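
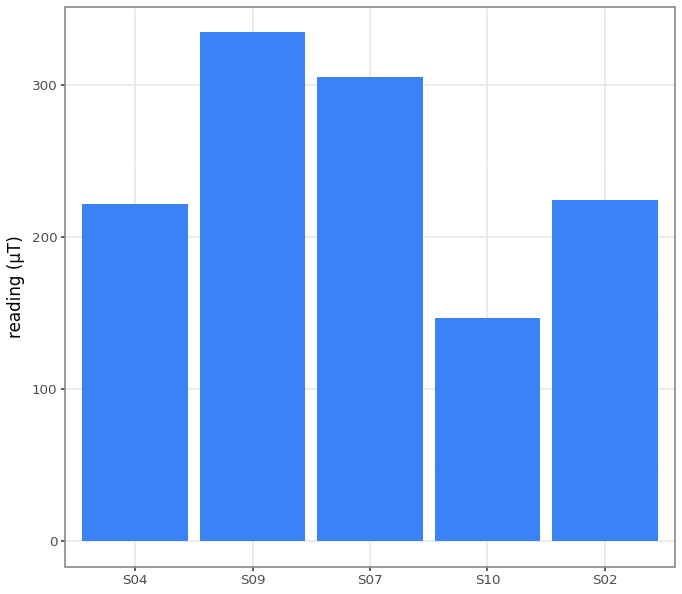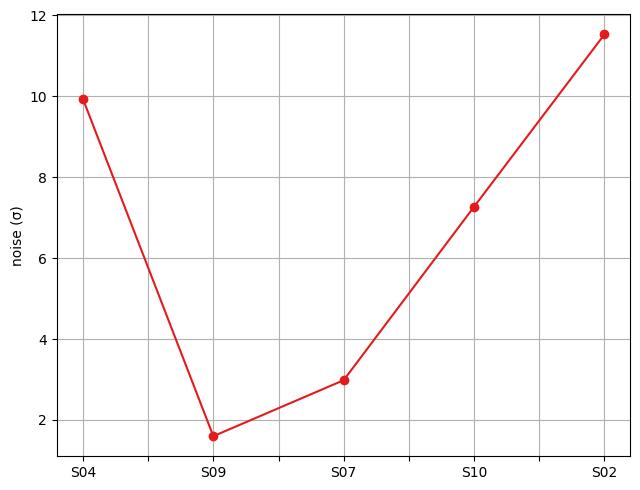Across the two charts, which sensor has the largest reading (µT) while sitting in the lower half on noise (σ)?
Chart 2 median noise (σ) ≈ 8; below-median sensors: S09, S07. Among those, S09 has the highest reading (µT) (≈ 350).

S09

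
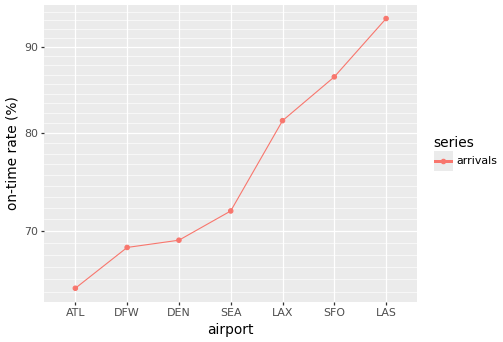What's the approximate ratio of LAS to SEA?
LAS ≈ 95, SEA ≈ 70; 95/70 ≈ 1.36.

≈ 1.36×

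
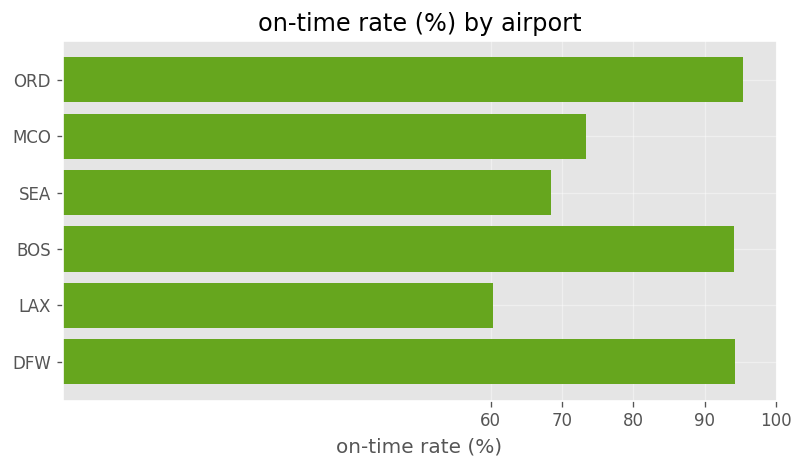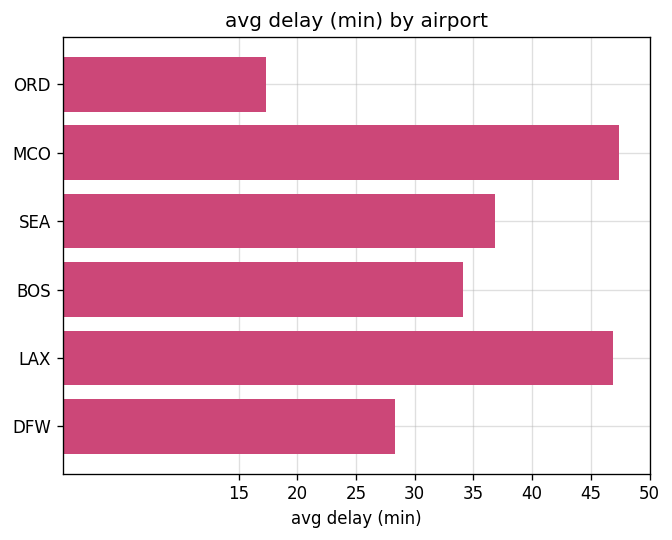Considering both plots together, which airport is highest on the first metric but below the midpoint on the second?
ORD

Chart 2 median avg delay (min) ≈ 35; below-median airports: ORD, BOS, DFW. Among those, ORD has the highest on-time rate (%) (≈ 100).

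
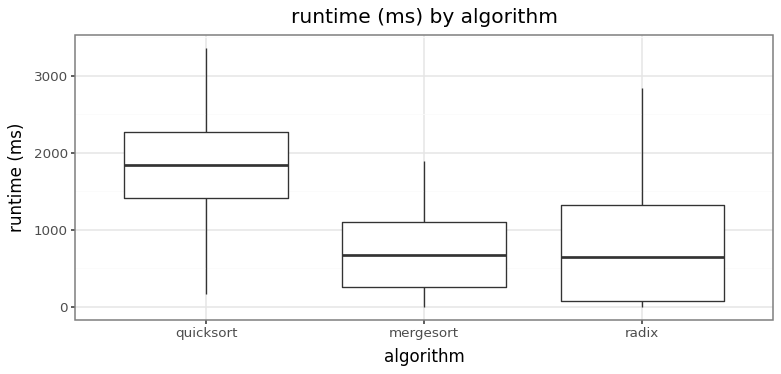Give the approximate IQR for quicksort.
Q3 ≈ 2300, Q1 ≈ 1400; IQR ≈ 900.

≈ 900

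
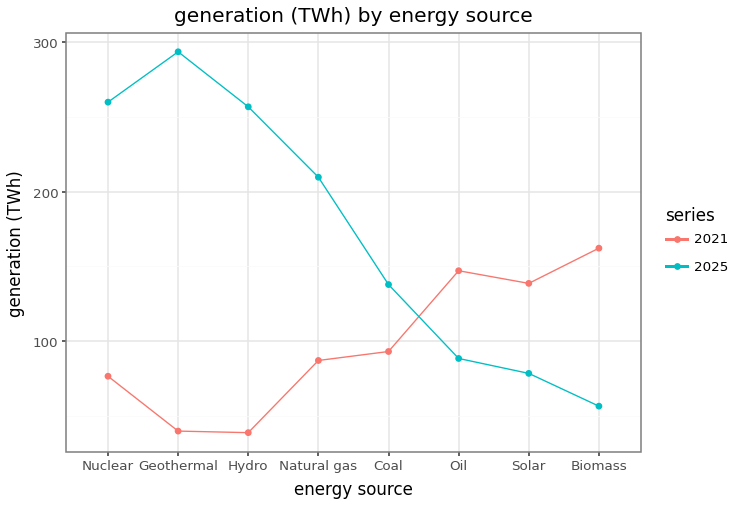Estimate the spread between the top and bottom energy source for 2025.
Max Geothermal ≈ 300, min Biomass ≈ 50; range ≈ 250.

≈ 250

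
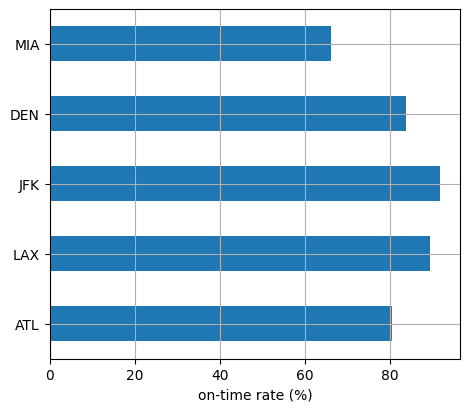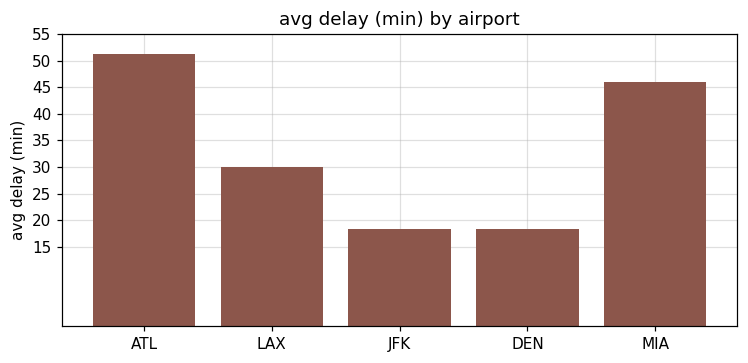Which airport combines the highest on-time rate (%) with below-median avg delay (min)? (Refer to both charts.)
JFK

Chart 2 median avg delay (min) ≈ 30; below-median airports: JFK, DEN. Among those, JFK has the highest on-time rate (%) (≈ 90).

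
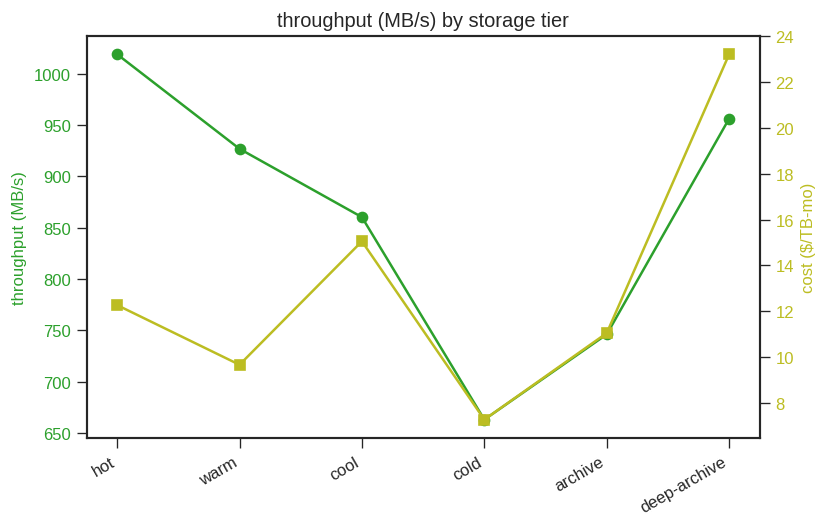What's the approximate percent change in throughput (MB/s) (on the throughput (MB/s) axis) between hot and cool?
hot ≈ 1000, cool ≈ 850; (850 − 1000) / 1000 ≈ -15%.

≈ -15%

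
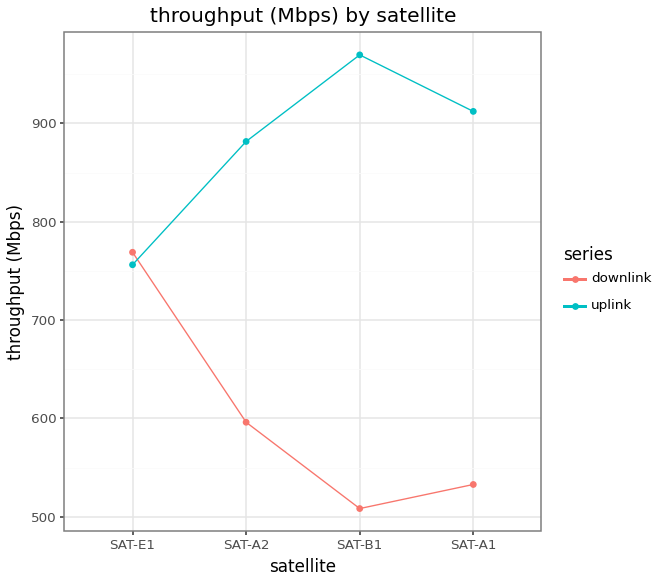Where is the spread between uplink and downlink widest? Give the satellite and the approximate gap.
SAT-B1, ≈ 450 Mbps

SAT-B1: uplink ≈ 950, downlink ≈ 500 → gap ≈ 450. Next-largest (SAT-A1) is only ≈ 350.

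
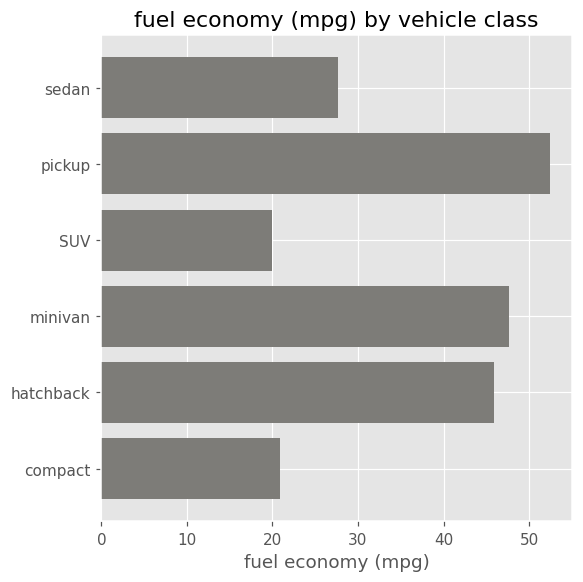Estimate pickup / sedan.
≈ 1.67×

pickup ≈ 50, sedan ≈ 30; 50/30 ≈ 1.67.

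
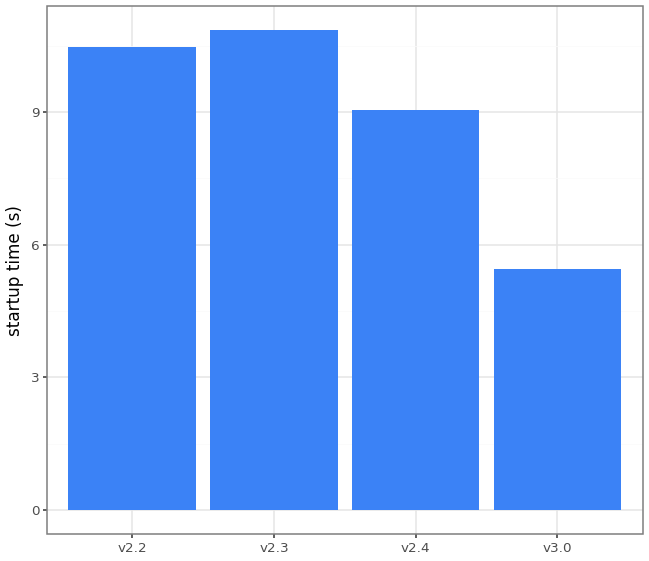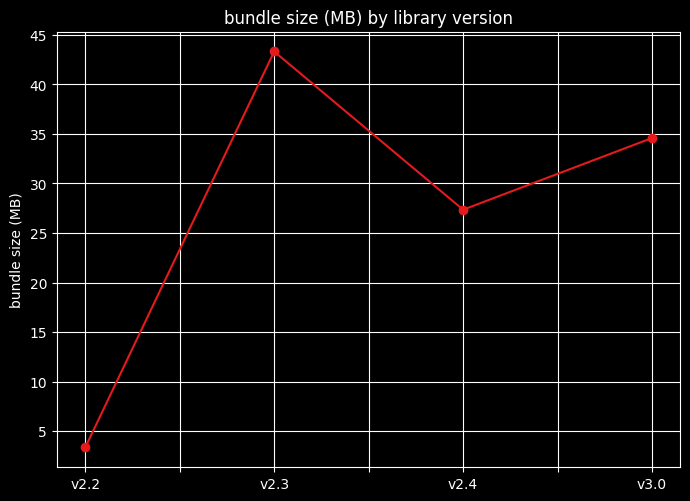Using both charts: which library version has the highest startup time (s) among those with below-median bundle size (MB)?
Chart 2 median bundle size (MB) ≈ 30; below-median library versions: v2.2, v2.4. Among those, v2.2 has the highest startup time (s) (≈ 10).

v2.2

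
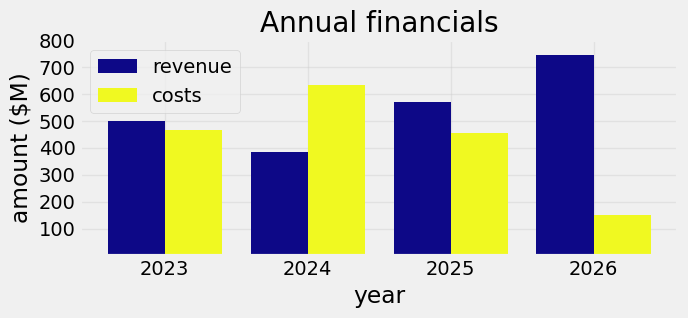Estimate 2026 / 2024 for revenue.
≈ 1.75×

2026 ≈ 700, 2024 ≈ 400; 700/400 ≈ 1.75.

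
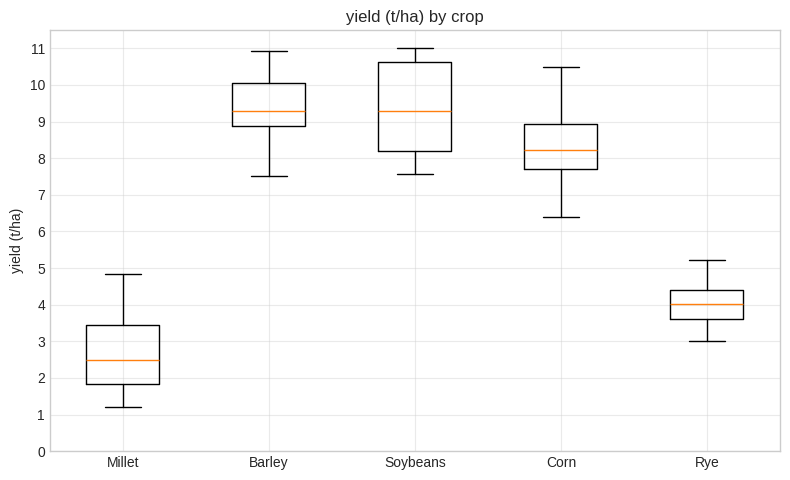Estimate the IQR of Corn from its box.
Q3 ≈ 9, Q1 ≈ 8; IQR ≈ 1.

≈ 1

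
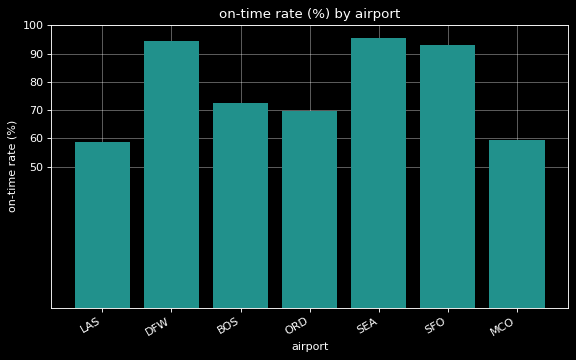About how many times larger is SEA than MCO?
≈ 1.67×

SEA ≈ 100, MCO ≈ 60; 100/60 ≈ 1.67.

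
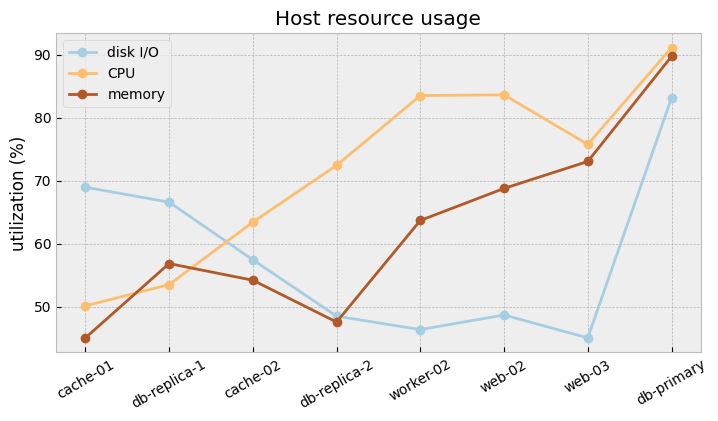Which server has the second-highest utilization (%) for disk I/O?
cache-01

Top 3 for disk I/O: db-primary ≈ 85, cache-01 ≈ 70, db-replica-1 ≈ 65.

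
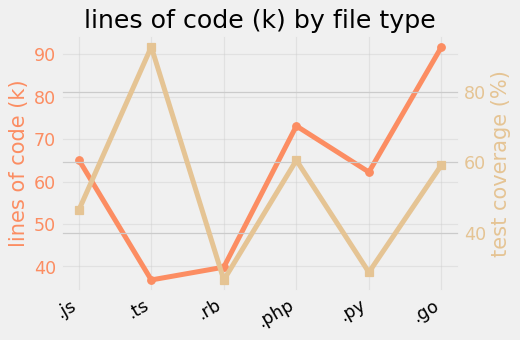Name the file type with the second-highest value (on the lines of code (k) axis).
.php

Top 3 (on the lines of code (k) axis): .go ≈ 90, .php ≈ 75, .js ≈ 65.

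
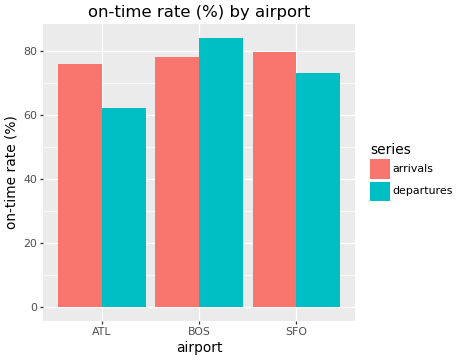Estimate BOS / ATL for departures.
≈ 1.33×

BOS ≈ 80, ATL ≈ 60; 80/60 ≈ 1.33.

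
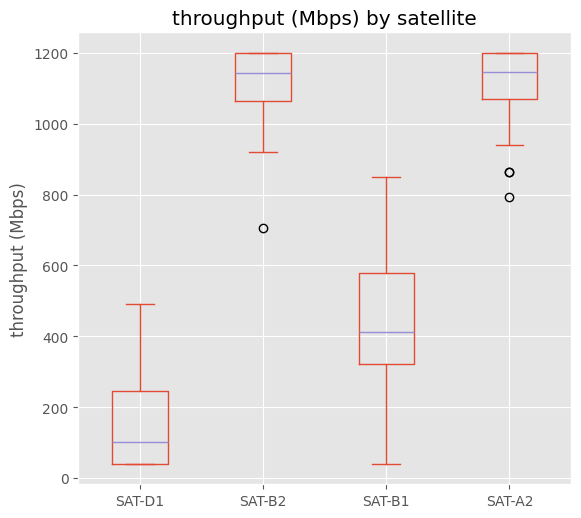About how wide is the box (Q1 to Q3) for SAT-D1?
Q3 ≈ 200, Q1 ≈ 0; IQR ≈ 200.

≈ 200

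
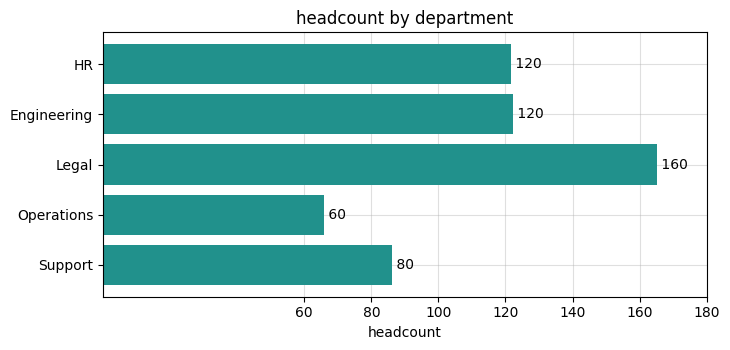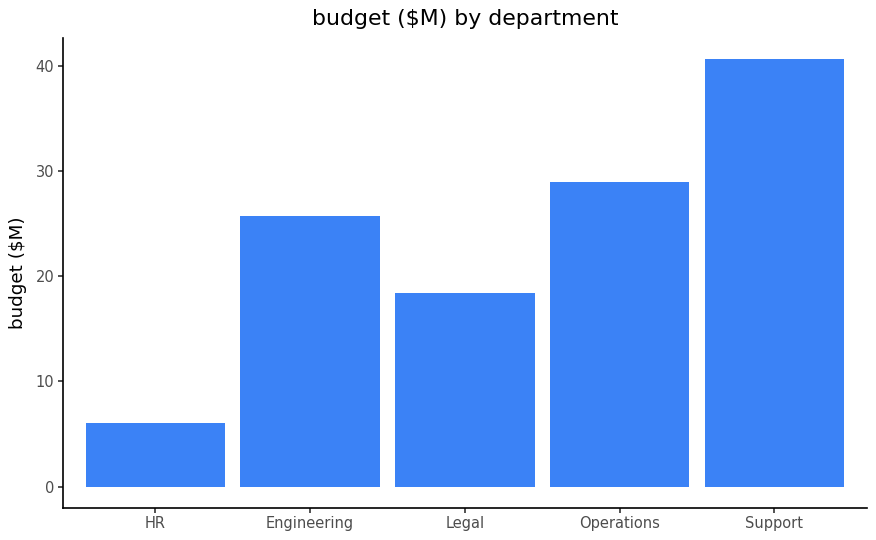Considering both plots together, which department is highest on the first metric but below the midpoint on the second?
Legal

Chart 2 median budget ($M) ≈ 25; below-median departments: HR, Legal. Among those, Legal has the highest headcount (≈ 160).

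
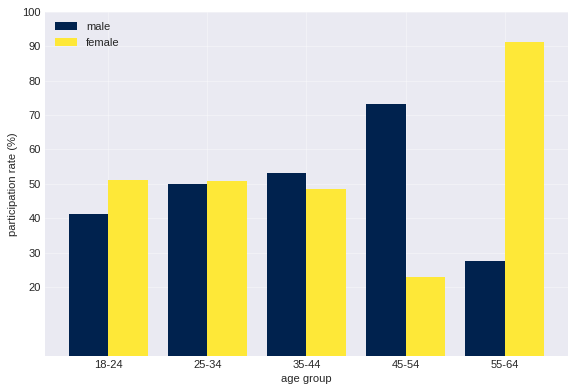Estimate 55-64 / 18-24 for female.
55-64 ≈ 90, 18-24 ≈ 50; 90/50 ≈ 1.8.

≈ 1.8×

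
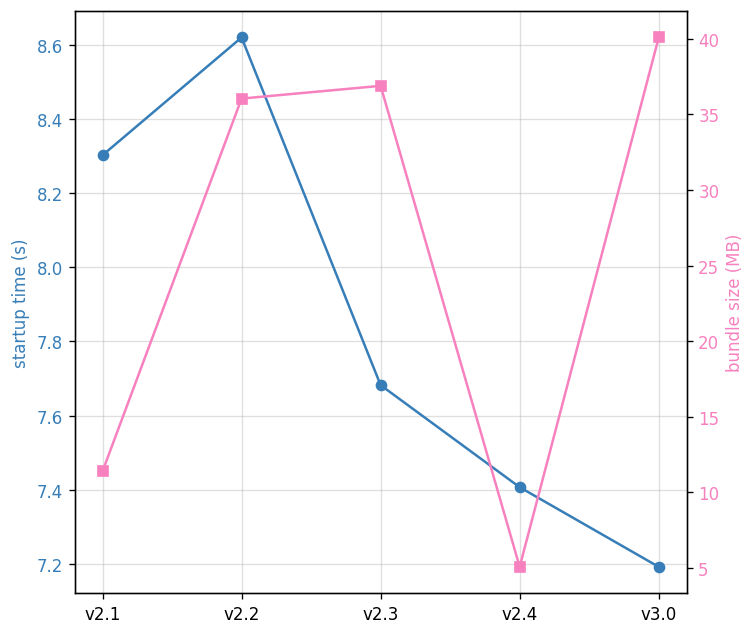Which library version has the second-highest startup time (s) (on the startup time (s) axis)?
v2.1

Top 3 (on the startup time (s) axis): v2.2 ≈ 8.6, v2.1 ≈ 8.4, v2.3 ≈ 7.6.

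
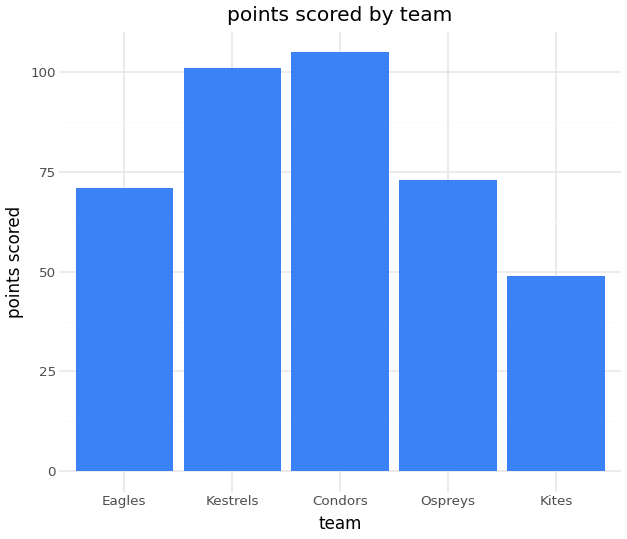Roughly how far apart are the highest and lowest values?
Max Condors ≈ 100, min Kites ≈ 50; range ≈ 50.

≈ 50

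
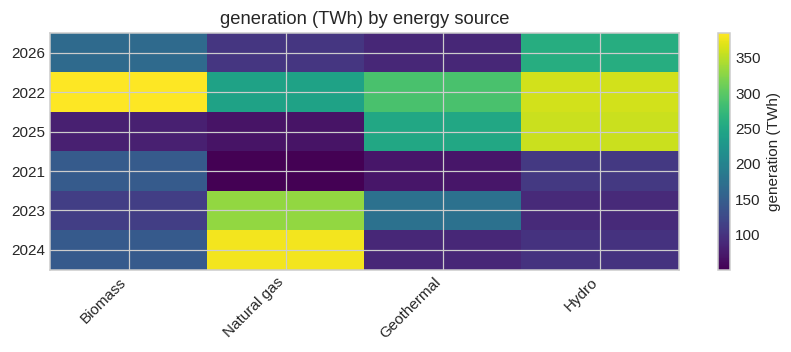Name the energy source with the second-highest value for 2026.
Top 3 for 2026: Hydro ≈ 250, Biomass ≈ 150, Natural gas ≈ 100.

Biomass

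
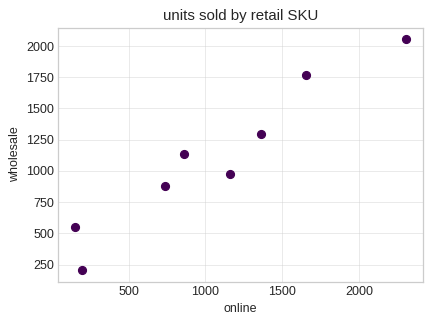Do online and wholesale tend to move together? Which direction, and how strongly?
Points are positively correlated; strong (|r| ≈ 1.0).

positive, strong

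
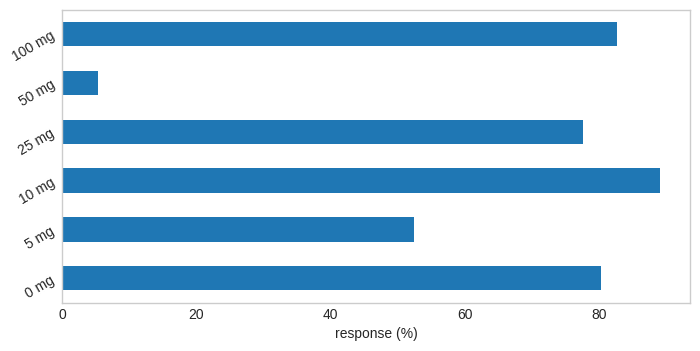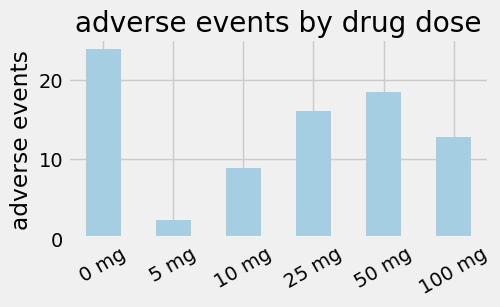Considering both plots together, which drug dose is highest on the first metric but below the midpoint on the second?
10 mg

Chart 2 median adverse events ≈ 15; below-median drug doses: 5 mg, 10 mg, 100 mg. Among those, 10 mg has the highest response (%) (≈ 90).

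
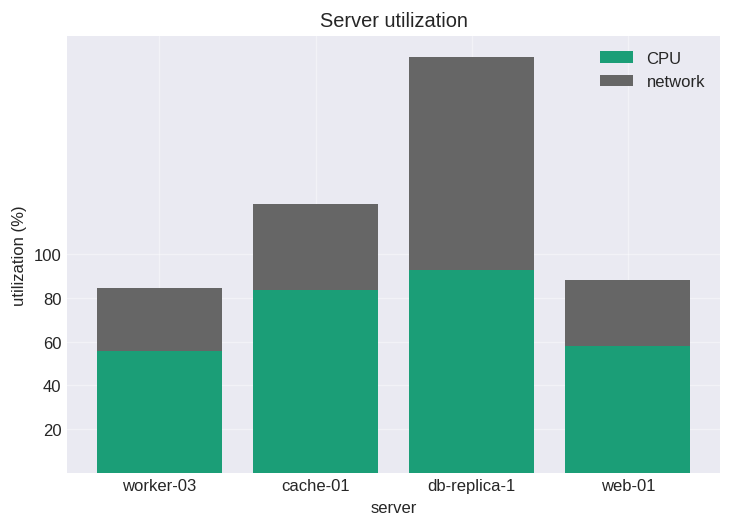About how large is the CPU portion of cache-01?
CPU top ≈ 80, bottom ≈ 0; segment ≈ 80.

≈ 80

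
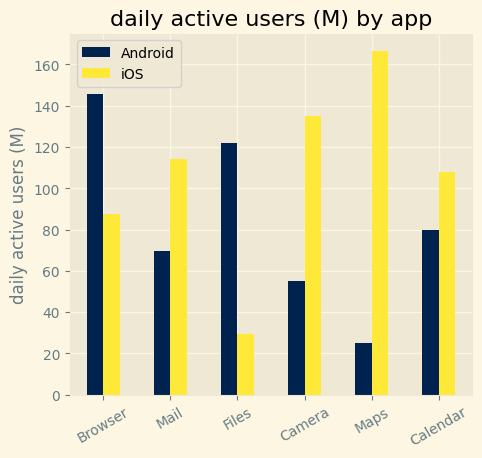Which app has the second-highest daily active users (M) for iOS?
Top 3 for iOS: Maps ≈ 160, Camera ≈ 140, Mail ≈ 120.

Camera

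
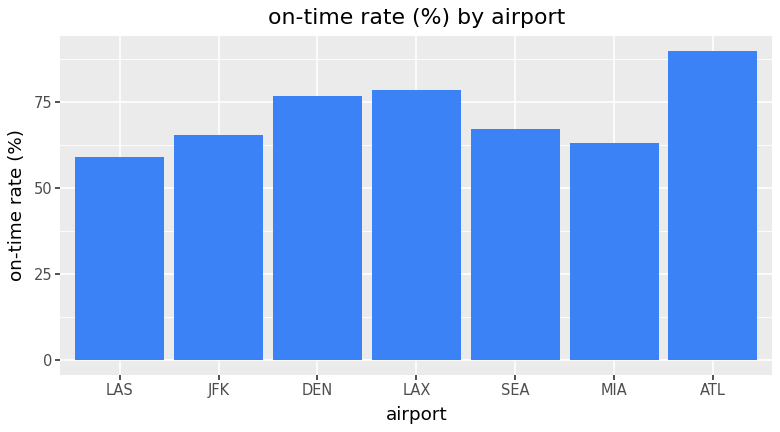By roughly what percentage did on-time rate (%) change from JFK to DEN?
JFK ≈ 70, DEN ≈ 80; (80 − 70) / 70 ≈ +14.3%.

≈ +14.3%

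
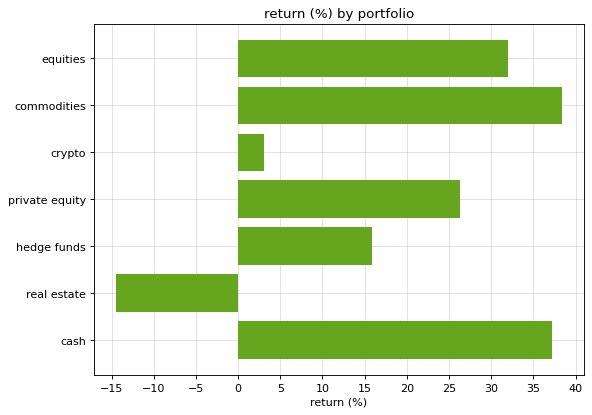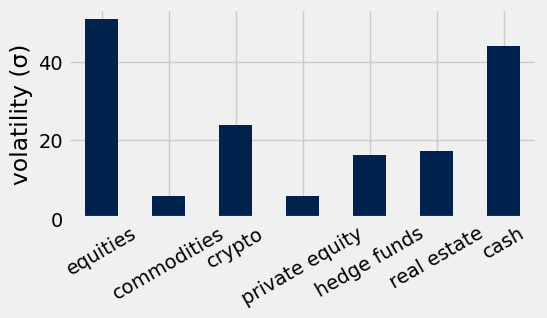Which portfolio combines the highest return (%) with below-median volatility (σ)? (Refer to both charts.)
commodities

Chart 2 median volatility (σ) ≈ 15; below-median portfolios: commodities, private equity, hedge funds. Among those, commodities has the highest return (%) (≈ 40).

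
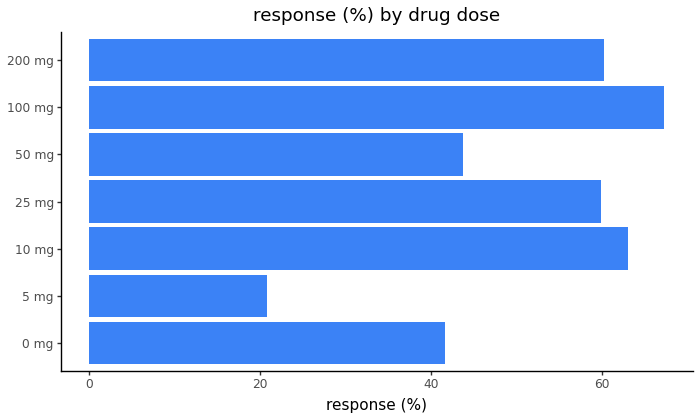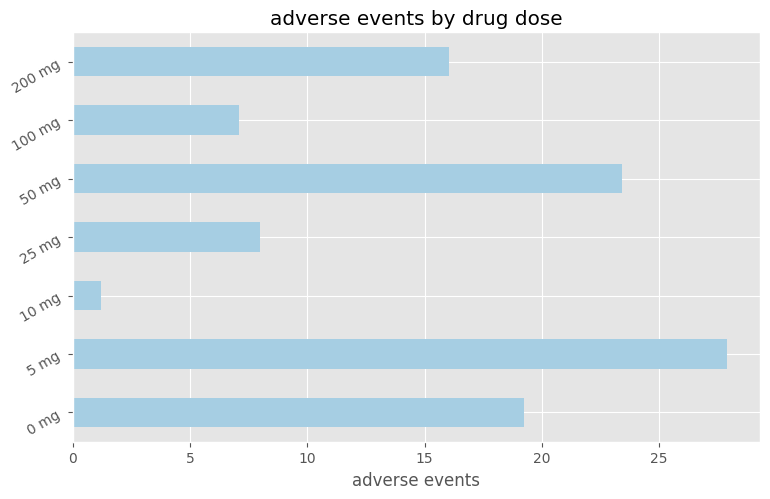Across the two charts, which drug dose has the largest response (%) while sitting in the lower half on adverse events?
Chart 2 median adverse events ≈ 15; below-median drug doses: 10 mg, 25 mg, 100 mg. Among those, 100 mg has the highest response (%) (≈ 70).

100 mg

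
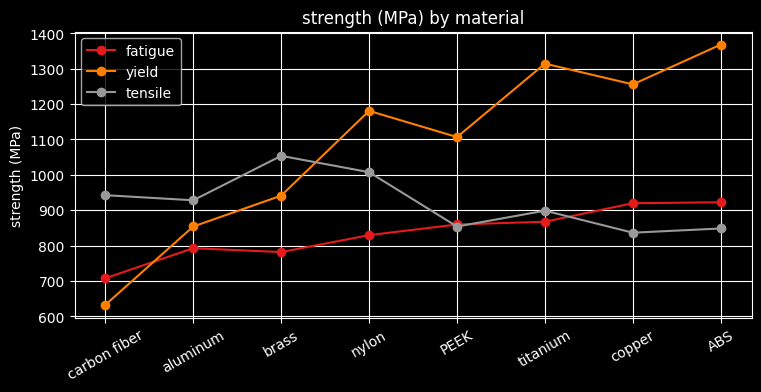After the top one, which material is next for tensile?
Top 3 for tensile: brass ≈ 1100, nylon ≈ 1000, carbon fiber ≈ 900.

nylon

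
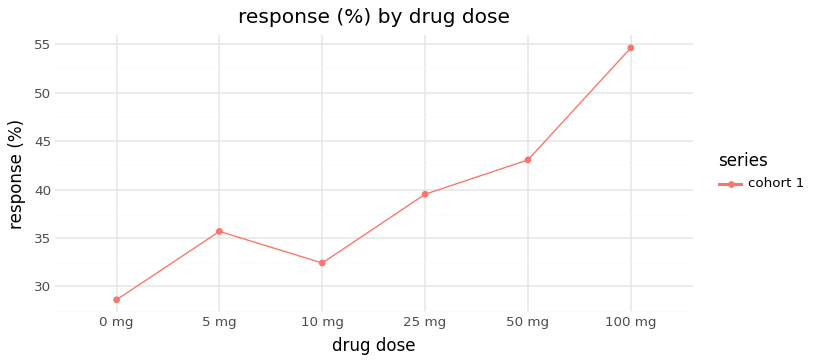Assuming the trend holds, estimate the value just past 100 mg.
Last three: 40, 45, 55 → slope ≈ 7.5/step → next ≈ 62.5.

≈ 62.5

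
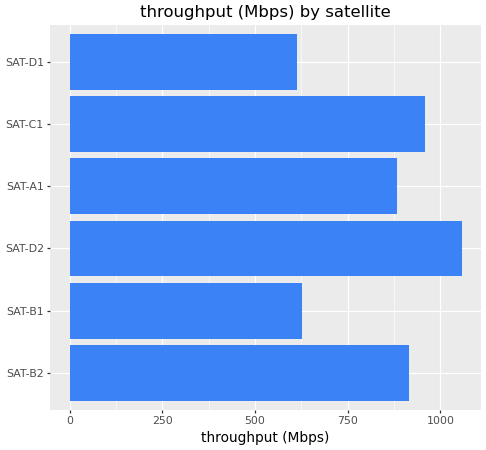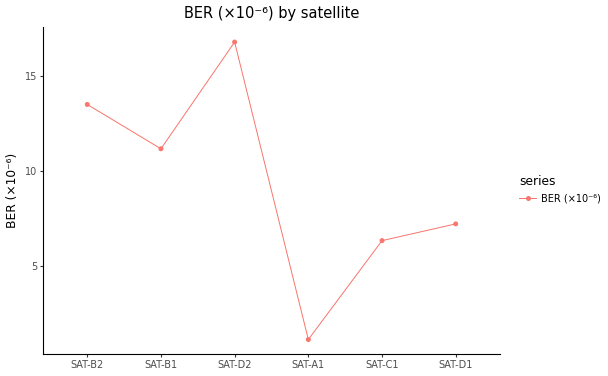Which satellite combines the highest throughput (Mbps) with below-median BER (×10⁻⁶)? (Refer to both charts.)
Chart 2 median BER (×10⁻⁶) ≈ 10; below-median satellites: SAT-A1, SAT-C1, SAT-D1. Among those, SAT-C1 has the highest throughput (Mbps) (≈ 1000).

SAT-C1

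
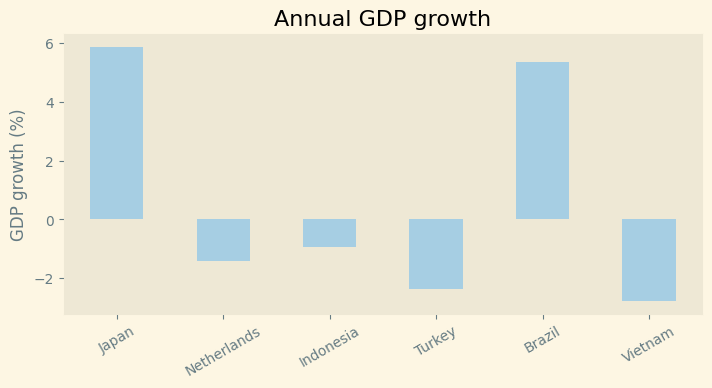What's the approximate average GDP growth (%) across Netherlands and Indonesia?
≈ -1

(-1 + -1) / 2 ≈ -1.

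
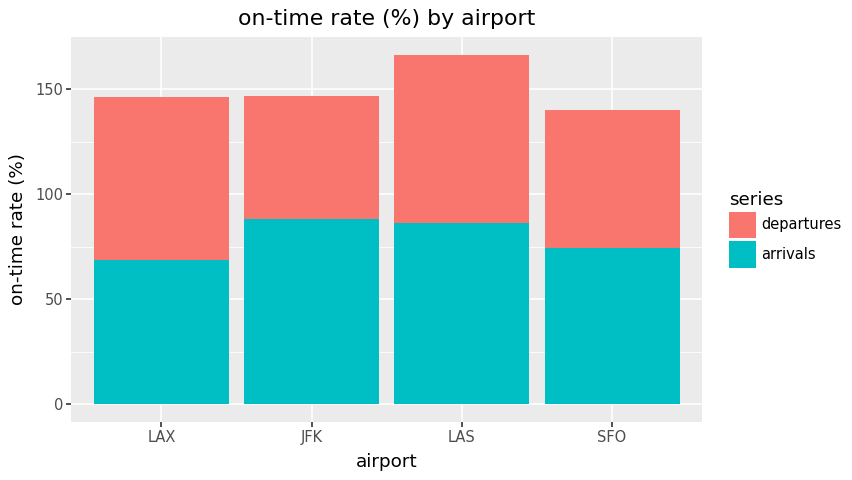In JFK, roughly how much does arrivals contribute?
≈ 80

arrivals top ≈ 80, bottom ≈ 0; segment ≈ 80.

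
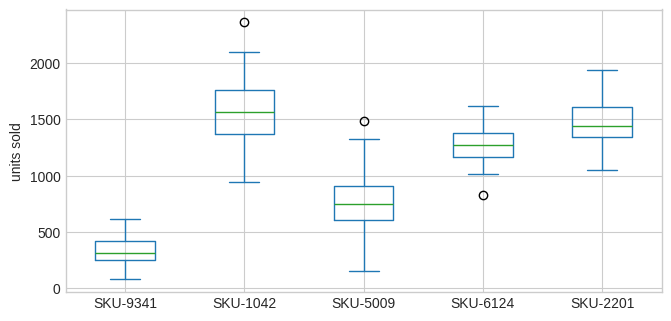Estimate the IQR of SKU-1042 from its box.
≈ 400

Q3 ≈ 1800, Q1 ≈ 1400; IQR ≈ 400.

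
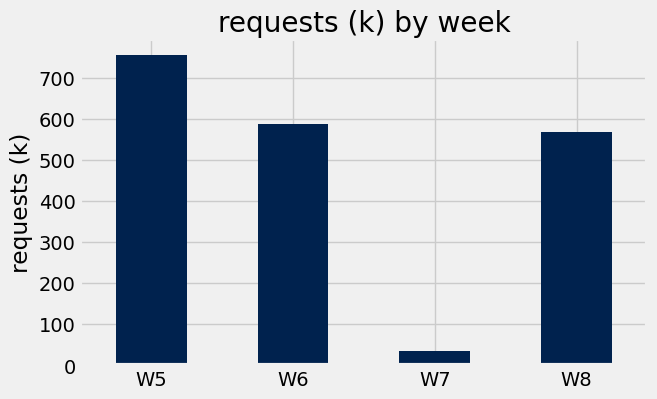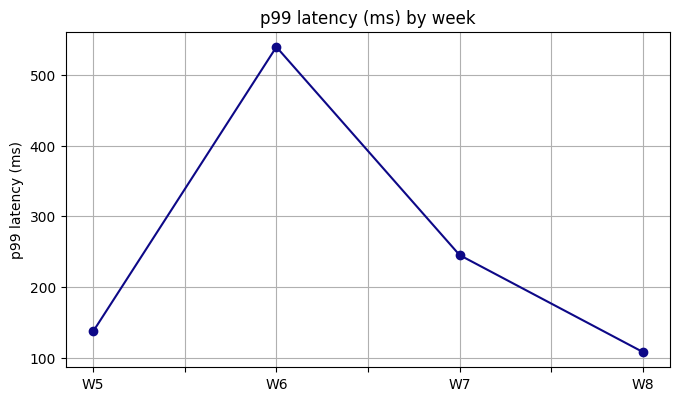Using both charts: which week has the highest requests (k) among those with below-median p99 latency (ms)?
Chart 2 median p99 latency (ms) ≈ 200; below-median weeks: W5, W8. Among those, W5 has the highest requests (k) (≈ 800).

W5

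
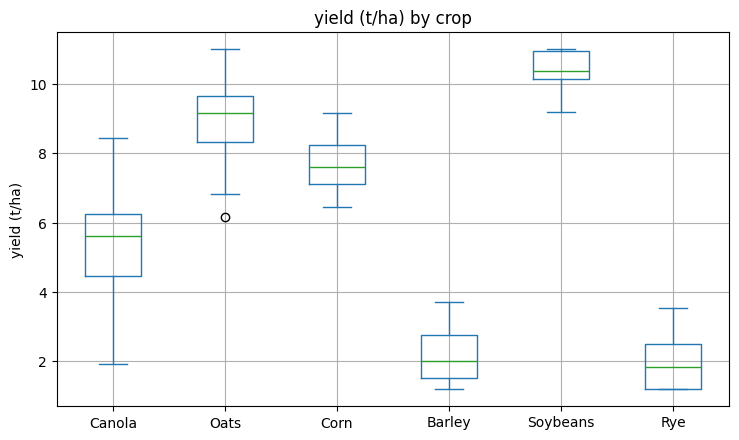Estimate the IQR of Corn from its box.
Q3 ≈ 8, Q1 ≈ 7; IQR ≈ 1.

≈ 1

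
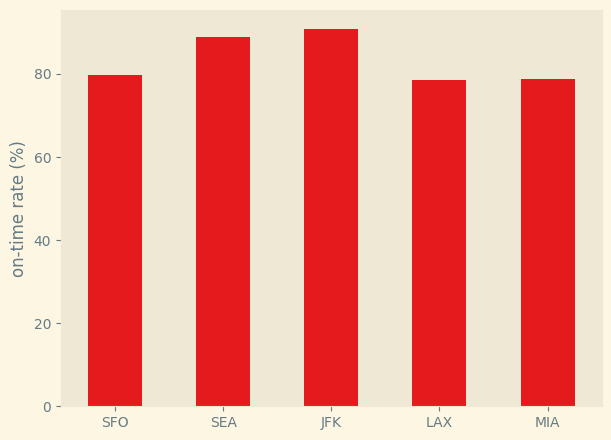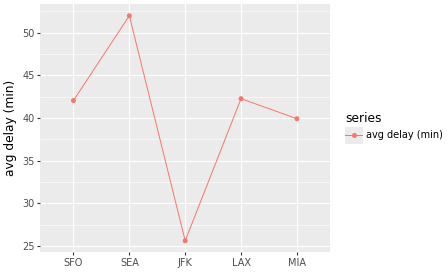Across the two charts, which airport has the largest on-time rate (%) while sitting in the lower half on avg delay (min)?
JFK

Chart 2 median avg delay (min) ≈ 40; below-median airports: JFK, MIA. Among those, JFK has the highest on-time rate (%) (≈ 90).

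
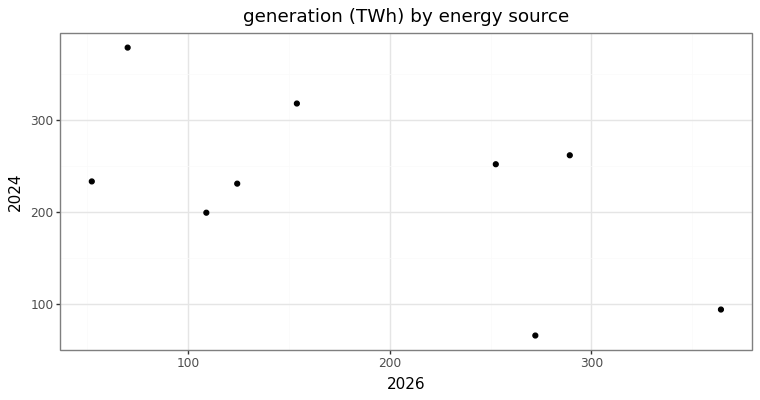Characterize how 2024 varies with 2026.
negative, moderate

Points are negatively correlated; moderate (|r| ≈ 0.6).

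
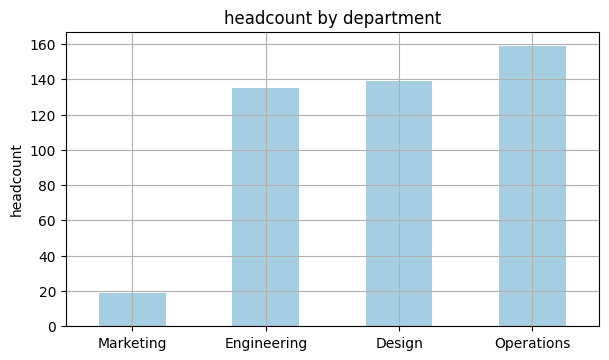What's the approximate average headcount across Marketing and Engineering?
(20 + 140) / 2 ≈ 80.

≈ 80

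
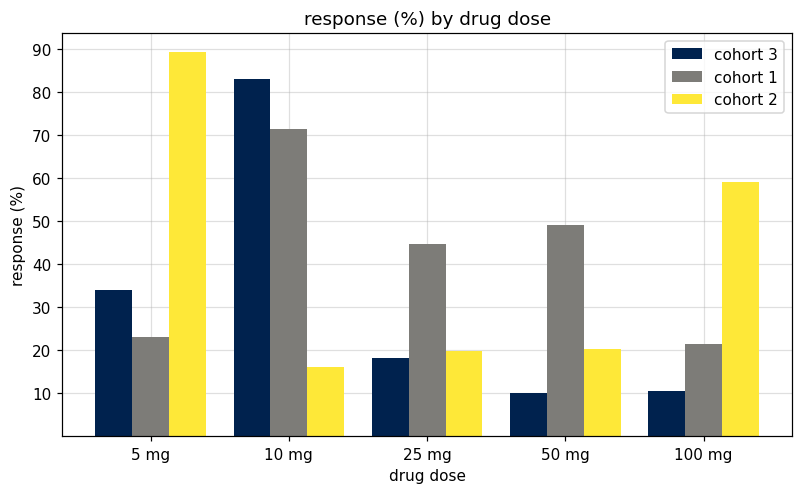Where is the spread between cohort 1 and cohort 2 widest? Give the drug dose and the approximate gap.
5 mg: cohort 1 ≈ 20, cohort 2 ≈ 90 → gap ≈ 70. Next-largest (10 mg) is only ≈ 50.

5 mg, ≈ 70 %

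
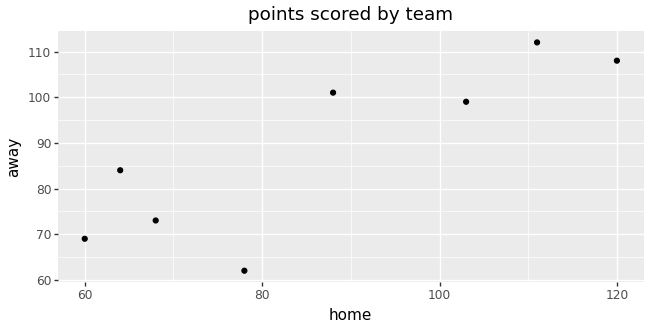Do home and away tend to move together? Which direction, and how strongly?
positive, strong

Points are positively correlated; strong (|r| ≈ 0.8).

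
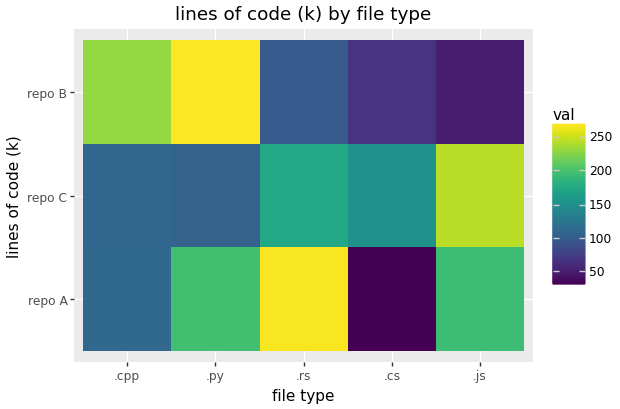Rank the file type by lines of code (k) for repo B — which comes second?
Top 3 for repo B: .py ≈ 260, .cpp ≈ 240, .rs ≈ 100.

.cpp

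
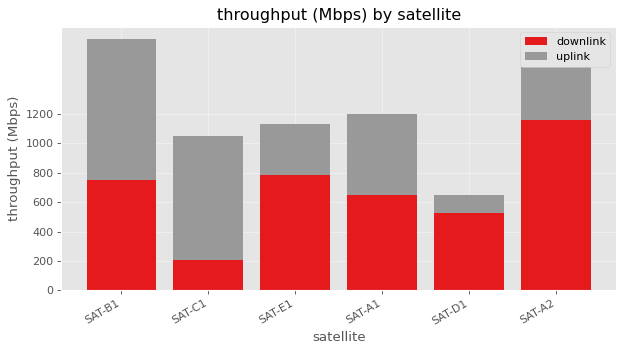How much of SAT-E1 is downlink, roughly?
downlink top ≈ 800, bottom ≈ 0; segment ≈ 800.

≈ 800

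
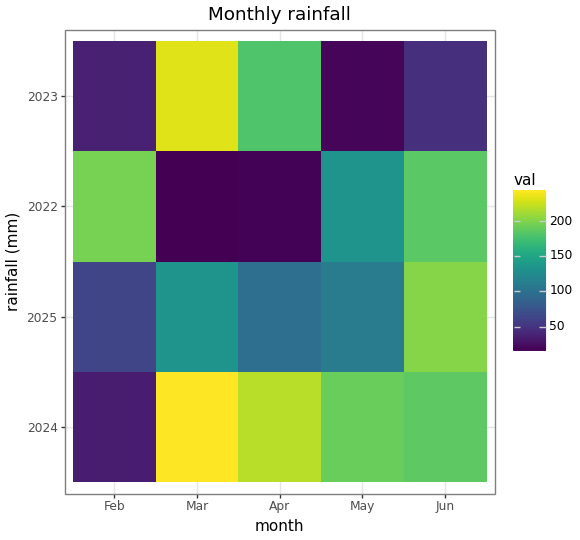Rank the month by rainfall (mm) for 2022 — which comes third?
Top 4 for 2022: Feb ≈ 200, Jun ≈ 180, May ≈ 140, Apr ≈ 20.

May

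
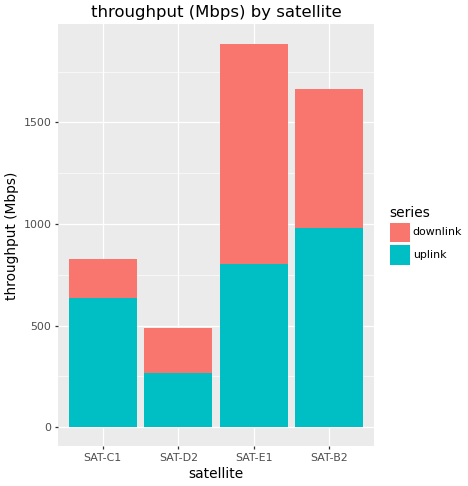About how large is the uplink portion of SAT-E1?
≈ 800

uplink top ≈ 800, bottom ≈ 0; segment ≈ 800.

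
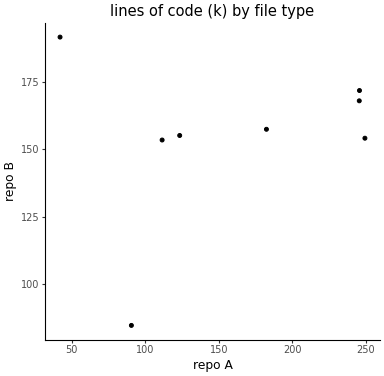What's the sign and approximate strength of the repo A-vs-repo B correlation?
no clear correlation

Points are roughly uncorrelated; weak (|r| ≈ 0.2).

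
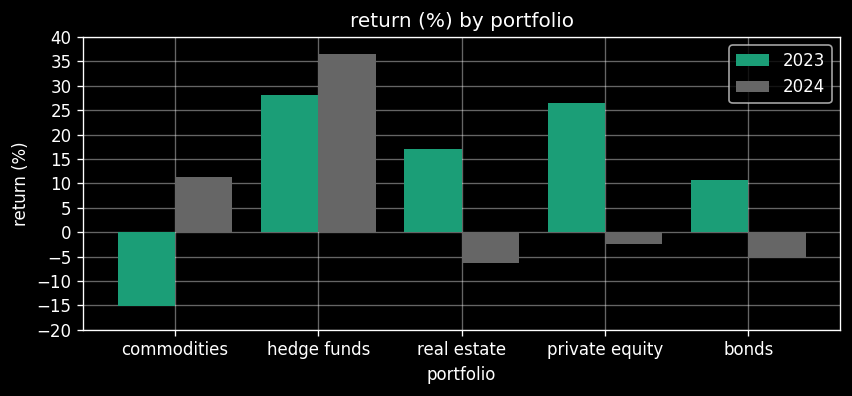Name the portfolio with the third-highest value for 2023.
real estate

Top 4 for 2023: hedge funds ≈ 30, private equity ≈ 25, real estate ≈ 15, bonds ≈ 10.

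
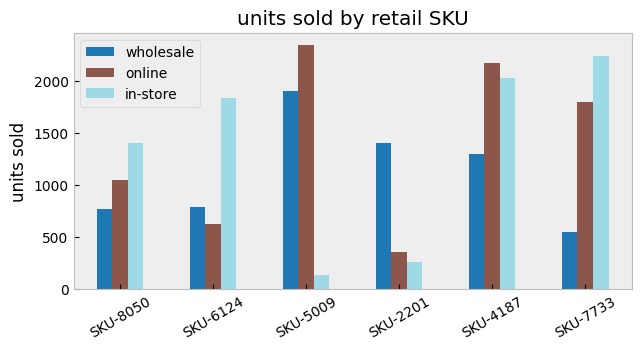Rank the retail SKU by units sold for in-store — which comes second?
Top 3 for in-store: SKU-7733 ≈ 2200, SKU-4187 ≈ 2000, SKU-6124 ≈ 1800.

SKU-4187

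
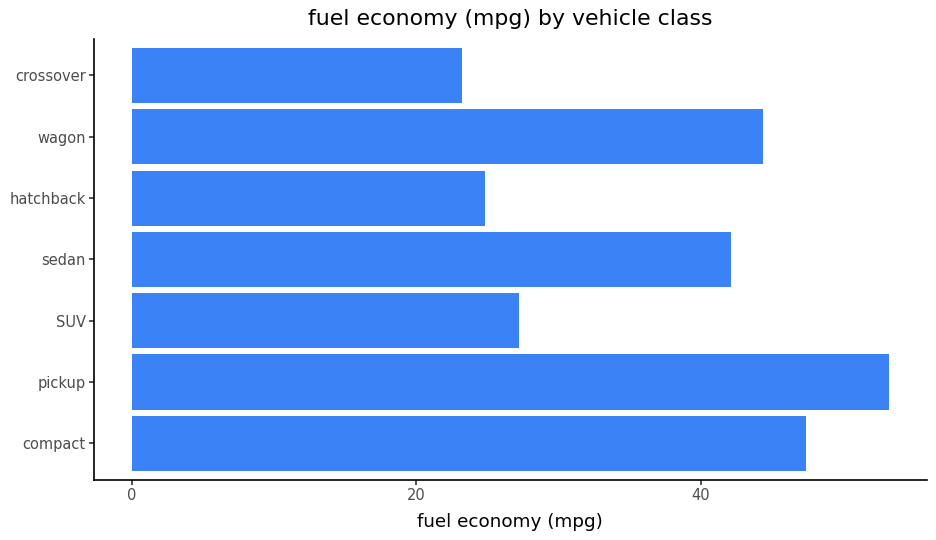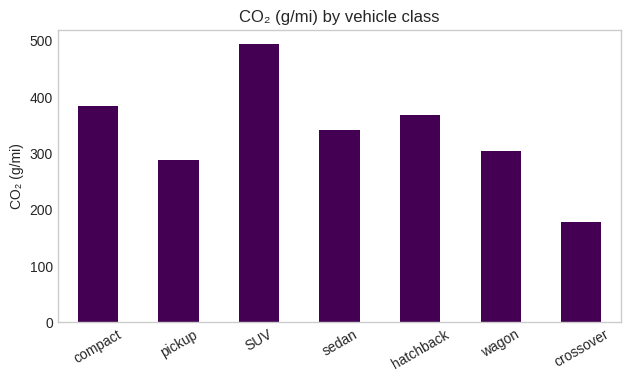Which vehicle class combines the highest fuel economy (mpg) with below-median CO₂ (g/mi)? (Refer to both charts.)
pickup

Chart 2 median CO₂ (g/mi) ≈ 350; below-median vehicle classes: pickup, wagon, crossover. Among those, pickup has the highest fuel economy (mpg) (≈ 55).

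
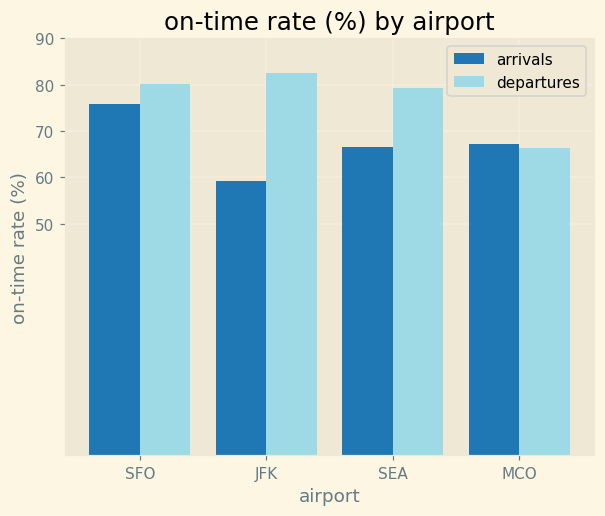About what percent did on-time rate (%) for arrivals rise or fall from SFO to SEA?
SFO ≈ 80, SEA ≈ 70; (70 − 80) / 80 ≈ -12.5%.

≈ -12.5%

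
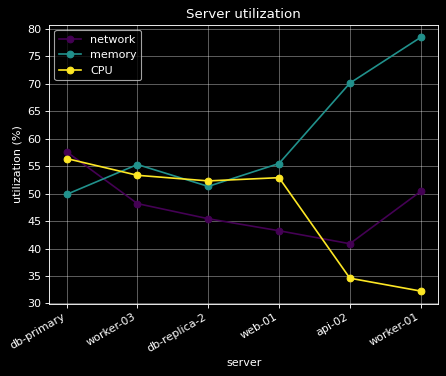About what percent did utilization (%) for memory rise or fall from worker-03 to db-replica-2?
worker-03 ≈ 55, db-replica-2 ≈ 50; (50 − 55) / 55 ≈ -9.1%.

≈ -9.1%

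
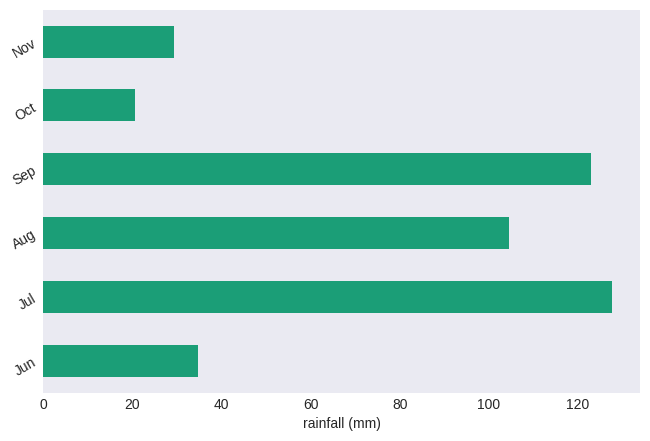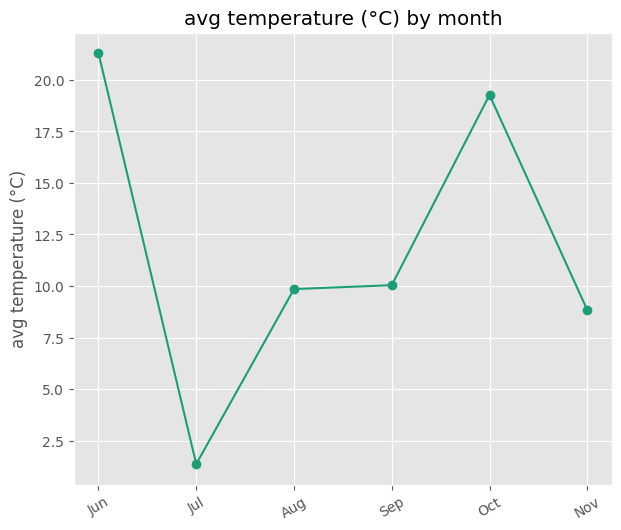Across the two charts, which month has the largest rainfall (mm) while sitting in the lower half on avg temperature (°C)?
Chart 2 median avg temperature (°C) ≈ 10; below-median months: Jul, Aug, Nov. Among those, Jul has the highest rainfall (mm) (≈ 120).

Jul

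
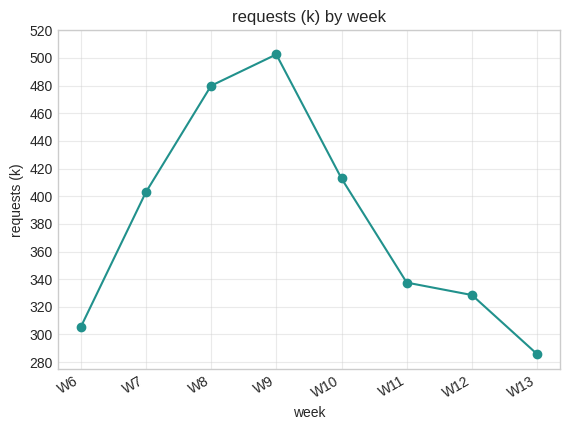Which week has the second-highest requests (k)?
Top 3: W9 ≈ 500, W8 ≈ 480, W10 ≈ 420.

W8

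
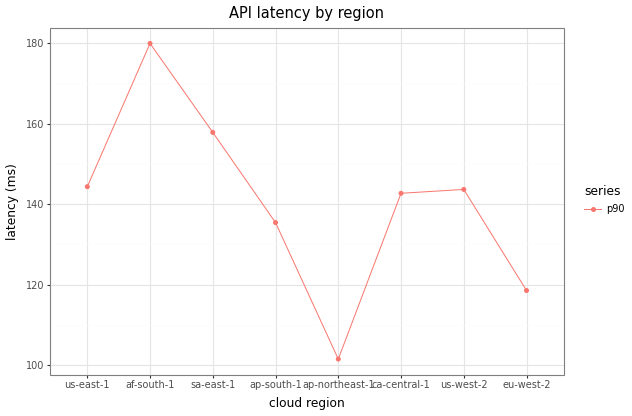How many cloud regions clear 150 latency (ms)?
Above 150: af-south-1, sa-east-1.

2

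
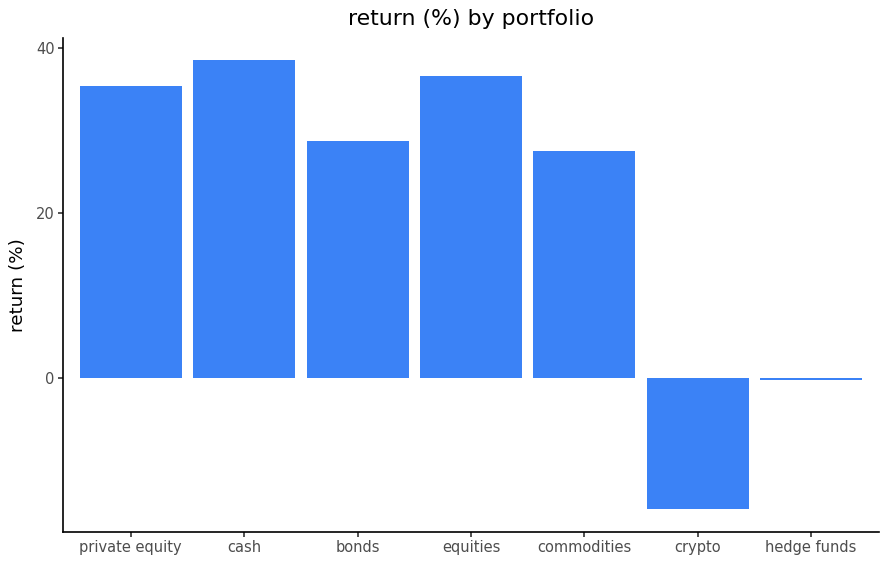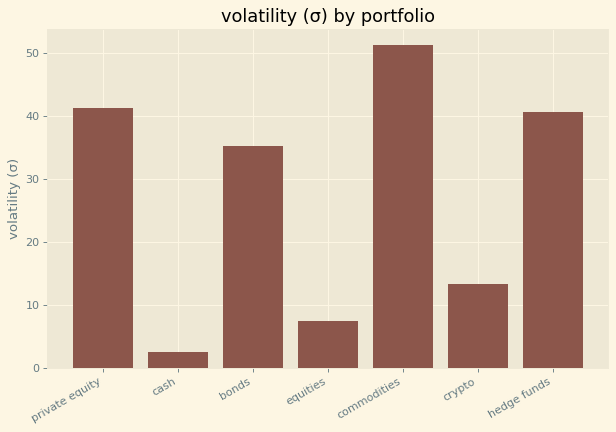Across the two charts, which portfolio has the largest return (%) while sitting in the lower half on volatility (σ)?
Chart 2 median volatility (σ) ≈ 35; below-median portfolios: cash, equities, crypto. Among those, cash has the highest return (%) (≈ 40).

cash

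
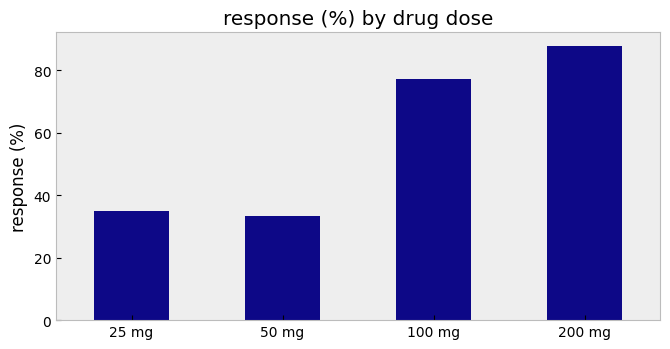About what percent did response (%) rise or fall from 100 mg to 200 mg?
100 mg ≈ 80, 200 mg ≈ 90; (90 − 80) / 80 ≈ +12.5%.

≈ +12.5%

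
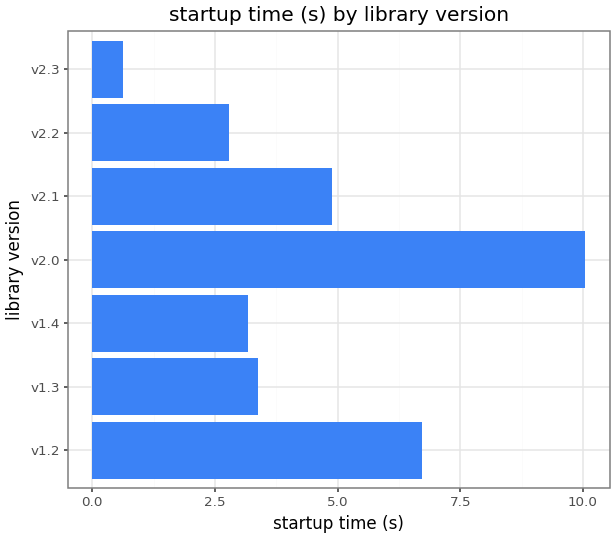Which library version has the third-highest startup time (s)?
v2.1

Top 4: v2.0 ≈ 10, v1.2 ≈ 7, v2.1 ≈ 5, v1.3 ≈ 3.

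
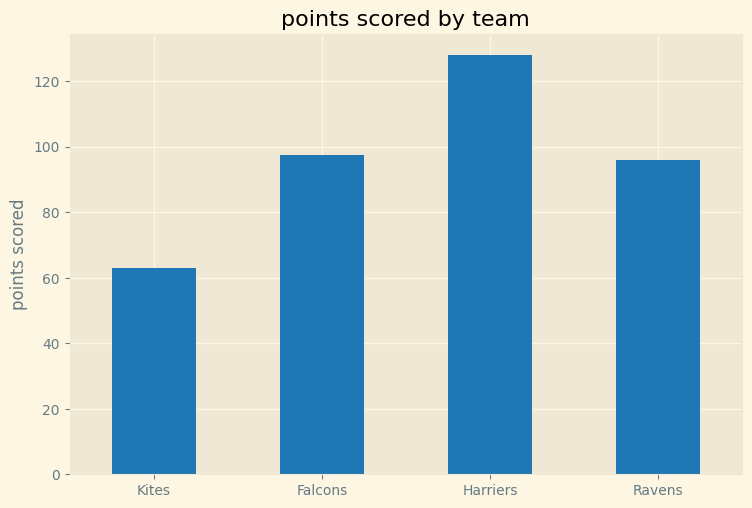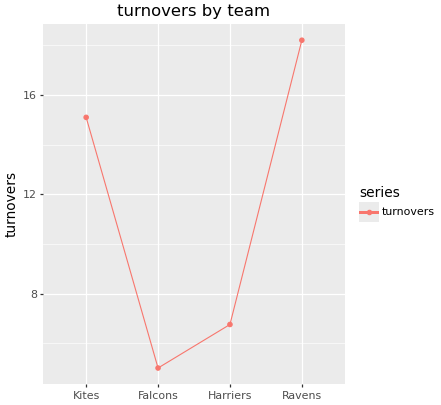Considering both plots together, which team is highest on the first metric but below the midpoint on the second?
Harriers

Chart 2 median turnovers ≈ 10; below-median teams: Falcons, Harriers. Among those, Harriers has the highest points scored (≈ 120).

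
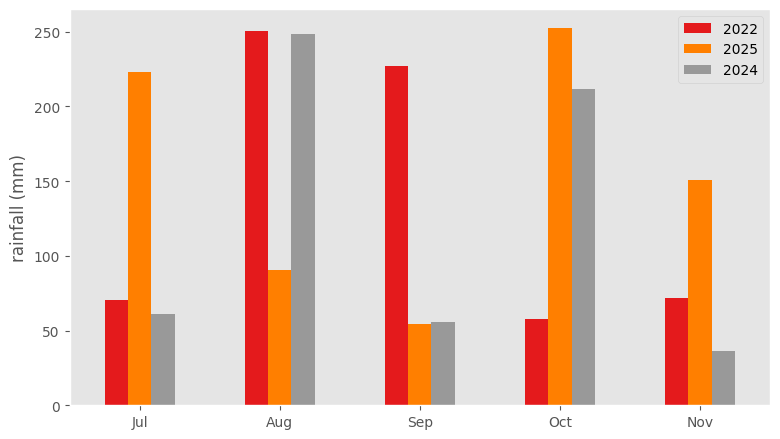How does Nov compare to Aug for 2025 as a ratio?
≈ 1.5×

Nov ≈ 150, Aug ≈ 100; 150/100 ≈ 1.5.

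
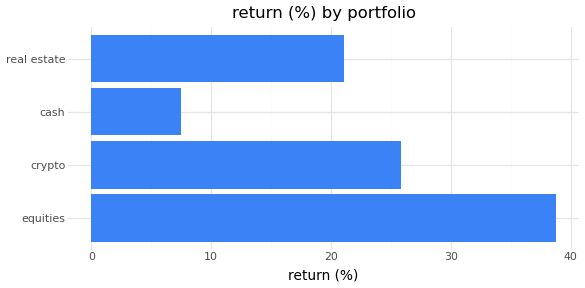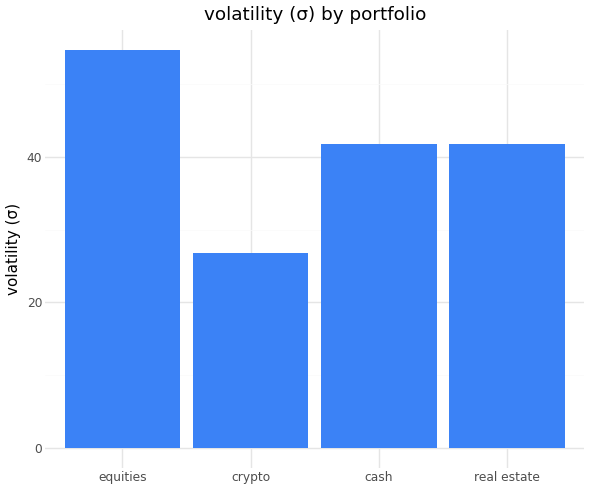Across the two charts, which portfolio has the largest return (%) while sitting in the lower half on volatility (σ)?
Chart 2 median volatility (σ) ≈ 40; below-median portfolios: crypto, real estate. Among those, crypto has the highest return (%) (≈ 25).

crypto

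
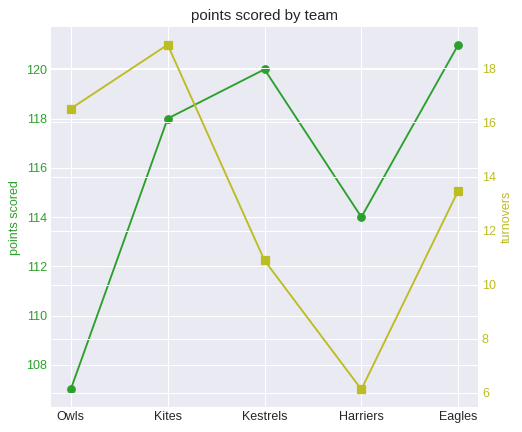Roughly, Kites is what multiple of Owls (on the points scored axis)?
Kites ≈ 118, Owls ≈ 108; 118/108 ≈ 1.09.

≈ 1.09×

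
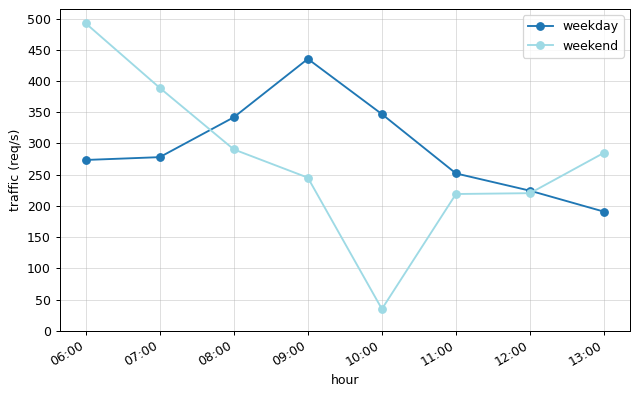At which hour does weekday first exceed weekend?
07:00: weekday ≈ 300 vs weekend ≈ 400 (not yet); 08:00: weekday ≈ 350 vs weekend ≈ 300 (first crossover).

08:00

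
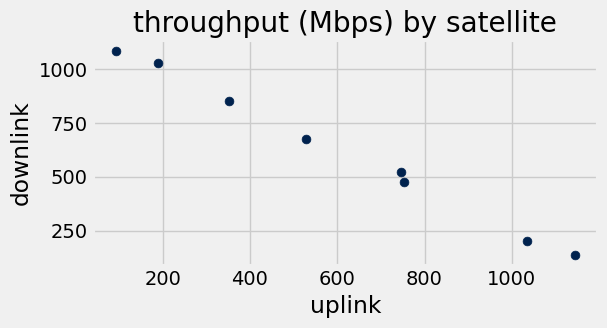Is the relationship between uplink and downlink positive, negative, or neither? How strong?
Points are negatively correlated; strong (|r| ≈ 1.0).

negative, strong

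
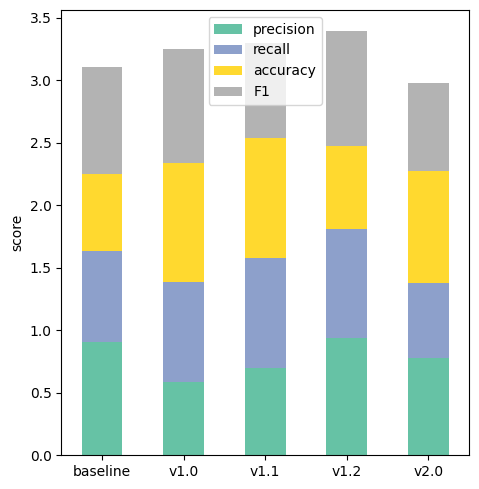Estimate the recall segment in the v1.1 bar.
recall top ≈ 1.5, bottom ≈ 0.5; segment ≈ 1.0.

≈ 1.0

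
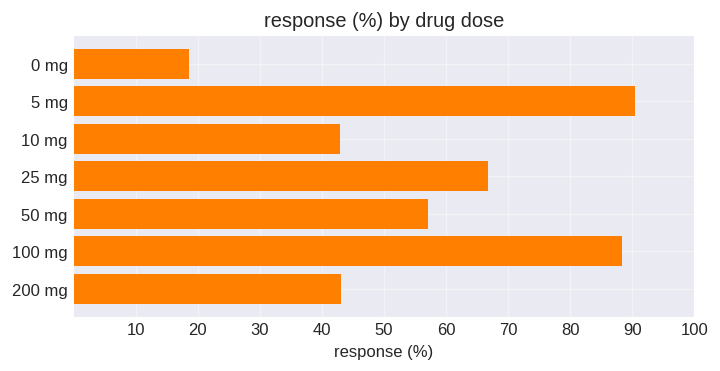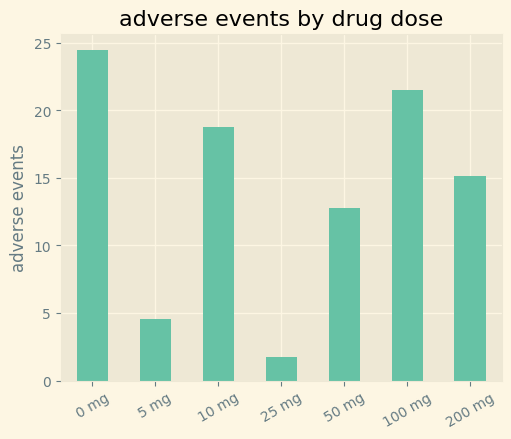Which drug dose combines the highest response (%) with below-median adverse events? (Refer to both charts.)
Chart 2 median adverse events ≈ 15; below-median drug doses: 5 mg, 25 mg, 50 mg. Among those, 5 mg has the highest response (%) (≈ 90).

5 mg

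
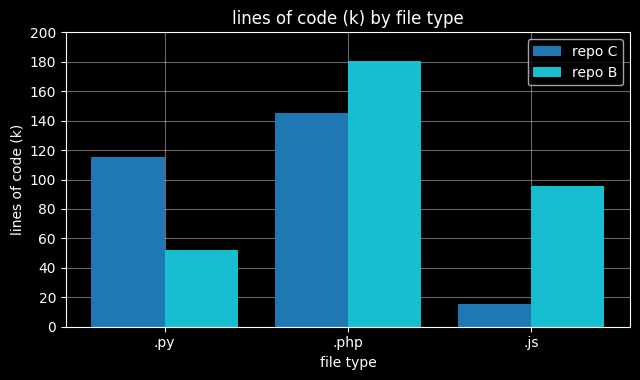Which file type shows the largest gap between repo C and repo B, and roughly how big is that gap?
.js, ≈ 80 k

.js: repo C ≈ 20, repo B ≈ 100 → gap ≈ 80. Next-largest (.py) is only ≈ 60.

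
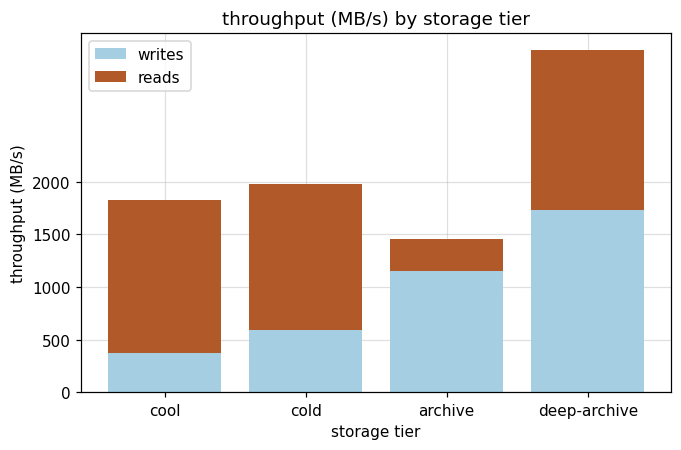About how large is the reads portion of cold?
reads top ≈ 2000, bottom ≈ 500; segment ≈ 1500.

≈ 1500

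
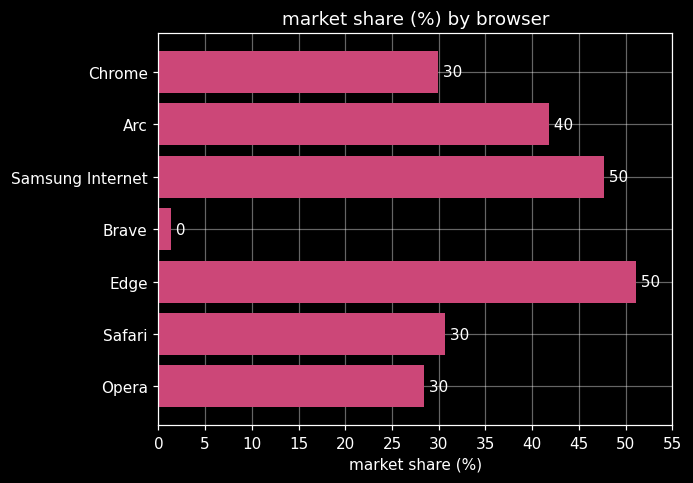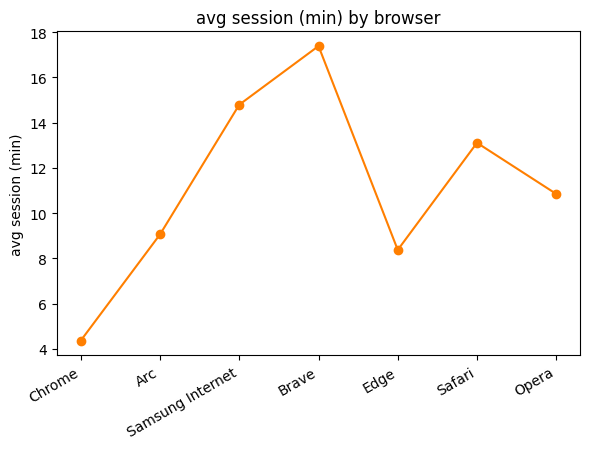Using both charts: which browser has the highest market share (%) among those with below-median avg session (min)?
Chart 2 median avg session (min) ≈ 10; below-median browsers: Chrome, Arc, Edge. Among those, Edge has the highest market share (%) (≈ 50).

Edge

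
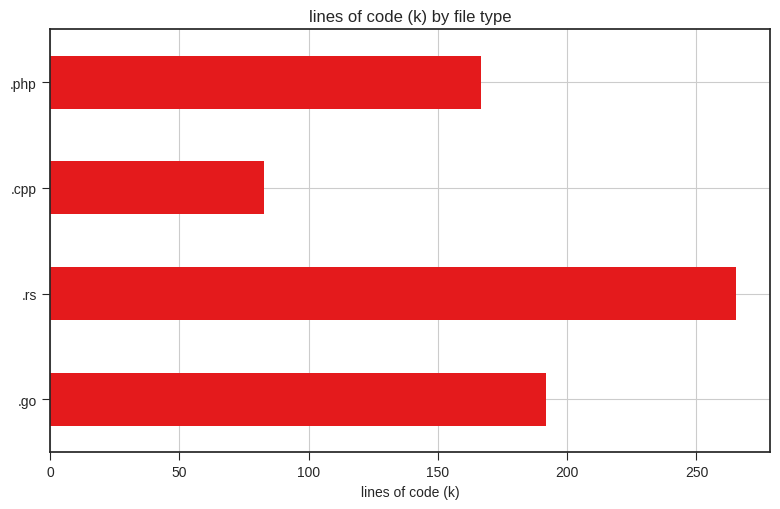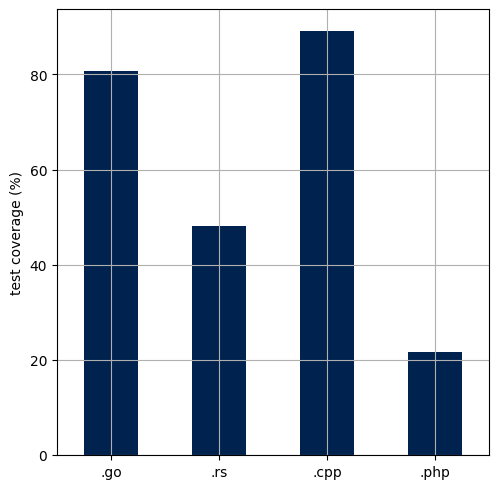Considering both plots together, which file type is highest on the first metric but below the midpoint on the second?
.rs

Chart 2 median test coverage (%) ≈ 60; below-median file types: .rs, .php. Among those, .rs has the highest lines of code (k) (≈ 275).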